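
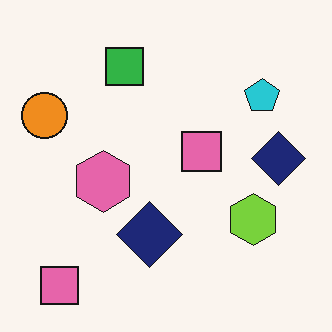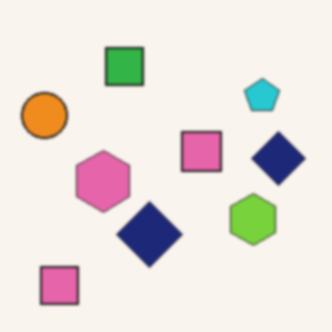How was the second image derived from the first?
The transformation is: lightly blurred.

Shape edges and outlines are uniformly softened across the whole image.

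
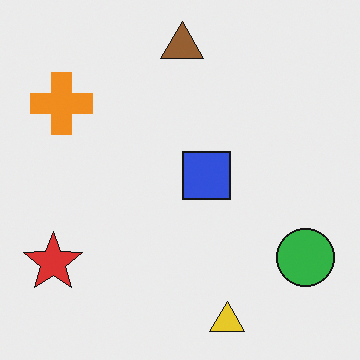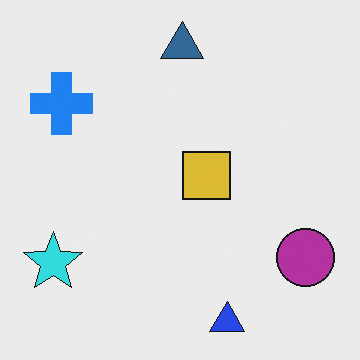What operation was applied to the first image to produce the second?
The image was hue-shifted by a large amount.

Every shape's color has rotated by the same amount around the hue wheel — a uniform hue shift.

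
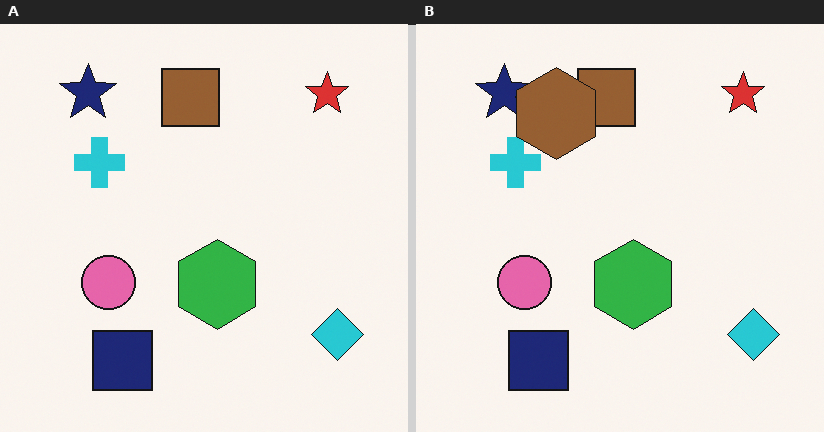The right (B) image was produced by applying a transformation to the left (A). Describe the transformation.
It was overlaid with an additional brown hexagon.

A brown hexagon appears in the right (B) image that is absent from the left (A).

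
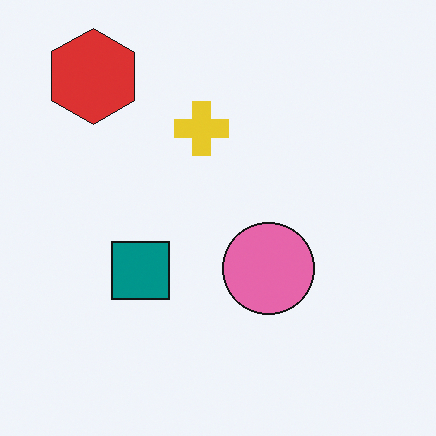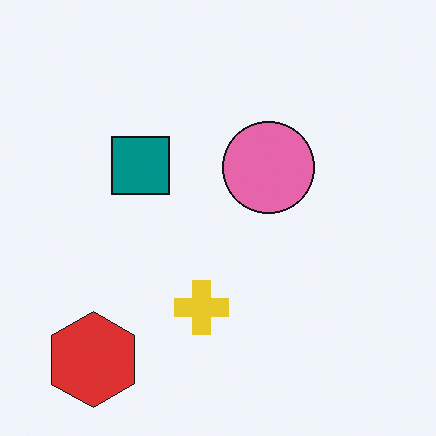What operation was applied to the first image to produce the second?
Flipped vertically (top ↔ bottom).

The red hexagon is in the top-left of the first image and the bottom-left of the second — shapes on opposite sides of the horizontal midline have swapped in a mirror flip.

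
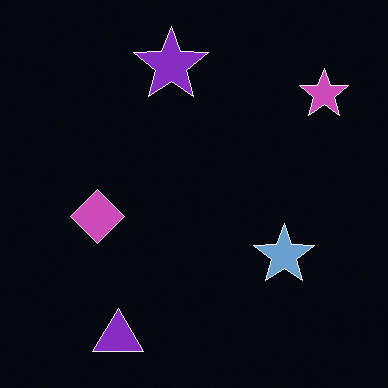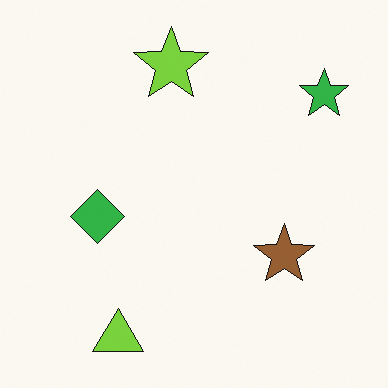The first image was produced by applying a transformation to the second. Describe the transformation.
The transformation is: color-inverted (negative).

The light background has become dark and every shape's color is its complement — a photographic negative.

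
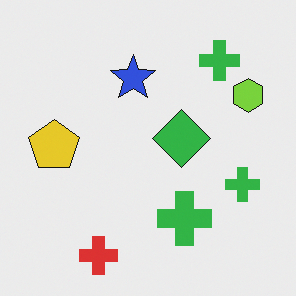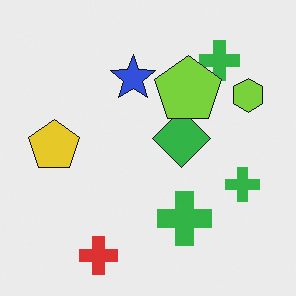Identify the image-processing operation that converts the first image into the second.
The transformation is: overlaid with an additional lime pentagon.

A lime pentagon appears in the second image that is absent from the first.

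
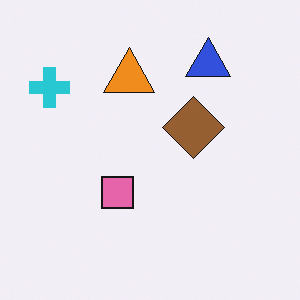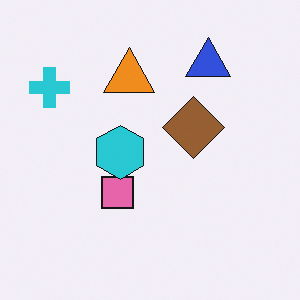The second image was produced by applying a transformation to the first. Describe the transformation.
Overlaid with an additional cyan hexagon.

A cyan hexagon appears in the second image that is absent from the first.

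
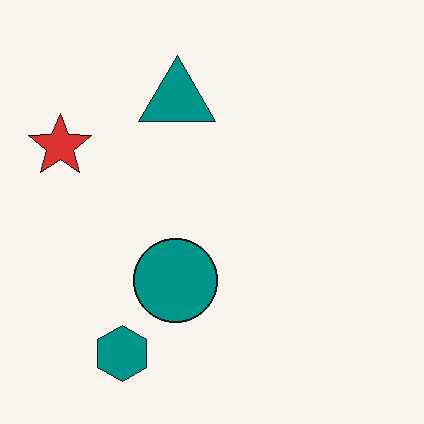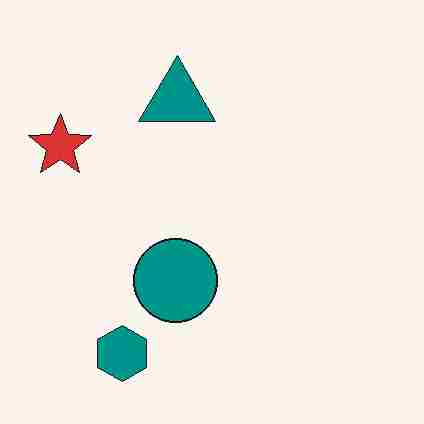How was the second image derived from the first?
Heavily JPEG-compressed with obvious blocking artifacts.

Blocky 8×8 compression artifacts appear around shape edges and the flat background shows ringing — characteristic JPEG degradation.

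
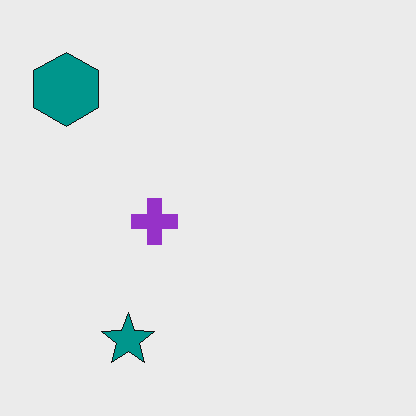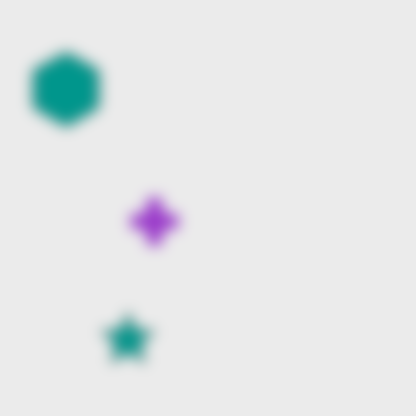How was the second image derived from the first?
This is the original image heavily blurred.

Shape edges and outlines are uniformly softened across the whole image.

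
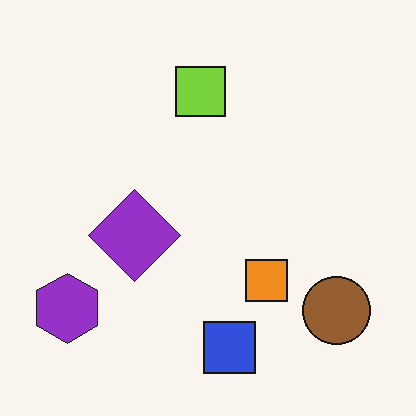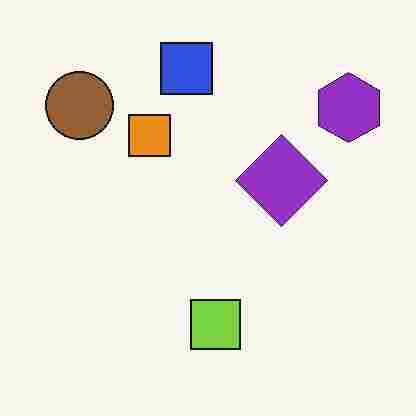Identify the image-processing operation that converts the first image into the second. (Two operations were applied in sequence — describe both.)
It was degraded with heavy JPEG compression, then rotated 180°.

Blocky 8×8 compression artifacts appear around shape edges and the flat background shows ringing — characteristic JPEG degradation. The purple hexagon sits in the bottom-left of the first image and the top-right of the second — consistent with a whole-image 180° rotation.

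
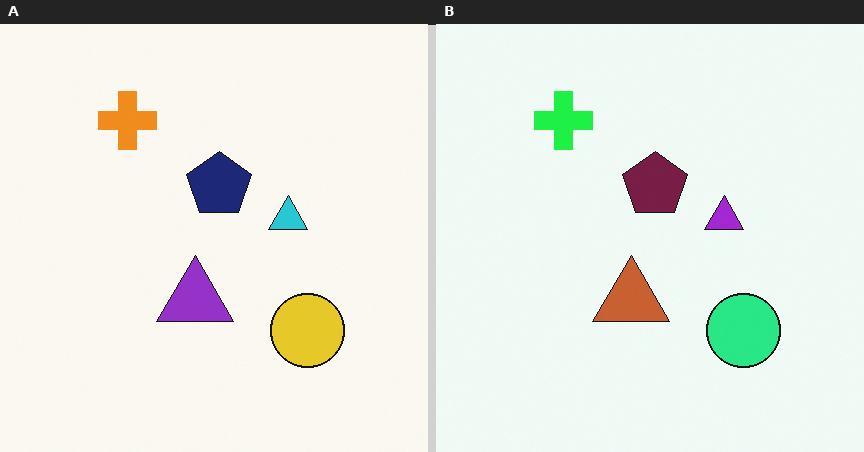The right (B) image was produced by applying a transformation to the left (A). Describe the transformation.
This is the original image hue-shifted by a moderate amount.

Every shape's color has rotated by the same amount around the hue wheel — a uniform hue shift.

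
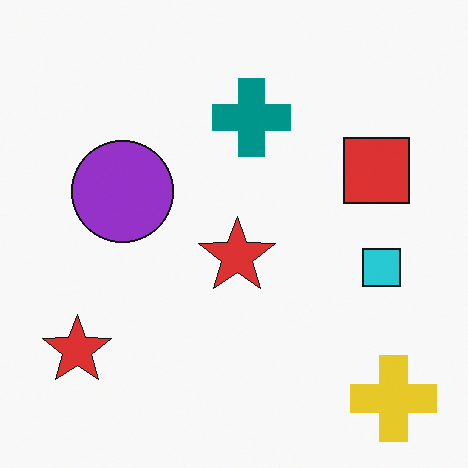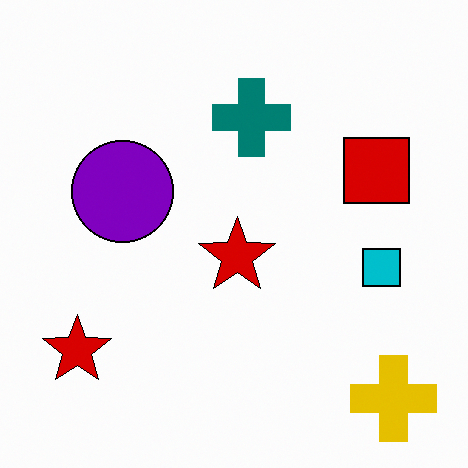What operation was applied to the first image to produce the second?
It was given slightly increased contrast.

Tones are pushed away from mid-grey across the whole image — a global contrast change.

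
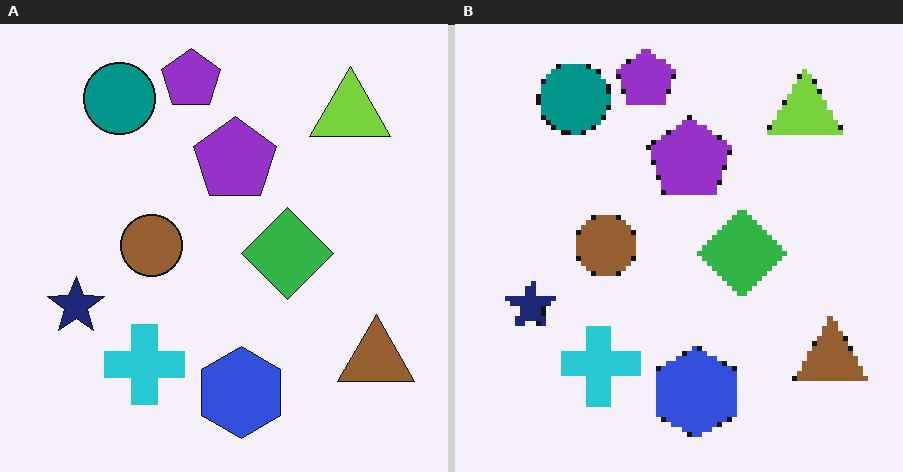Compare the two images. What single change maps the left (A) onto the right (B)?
It was lightly pixelated (a mild mosaic effect).

Shapes are reduced to large square blocks; fine edges and outlines are lost — a downscale-then-upscale (mosaic) effect.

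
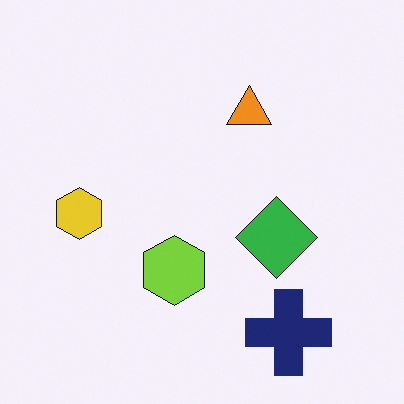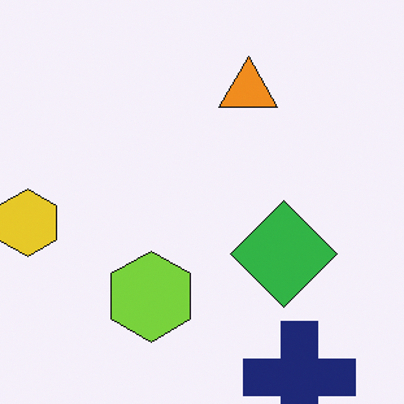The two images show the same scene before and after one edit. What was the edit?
This is the original image cropped slightly and scaled back up.

The visible shapes are larger and the field of view is narrower; shapes near the original edges may be partly or wholly outside the frame — a crop-and-rescale.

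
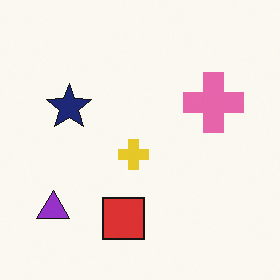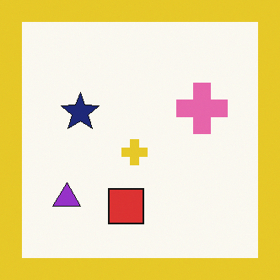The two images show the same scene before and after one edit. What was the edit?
The image was framed with a yellow border.

A solid yellow frame runs around the edge of the second image, with the content slightly shrunk inside it.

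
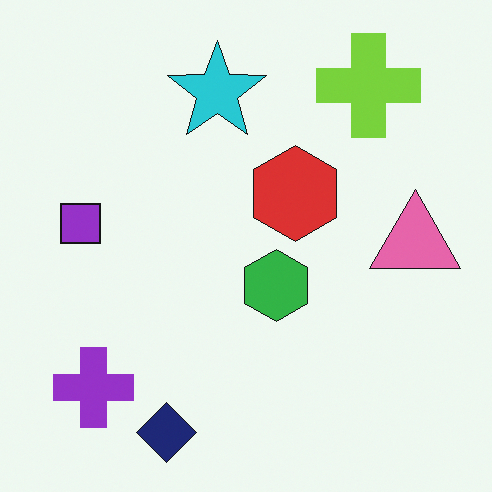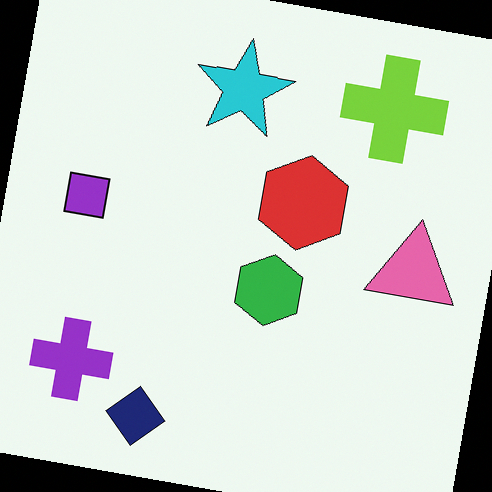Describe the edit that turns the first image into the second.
This is the original image rotated clockwise by a small amount.

Every shape is tilted by the same angle and the image corners show triangular fill wedges — a whole-image rotation by a non-right angle.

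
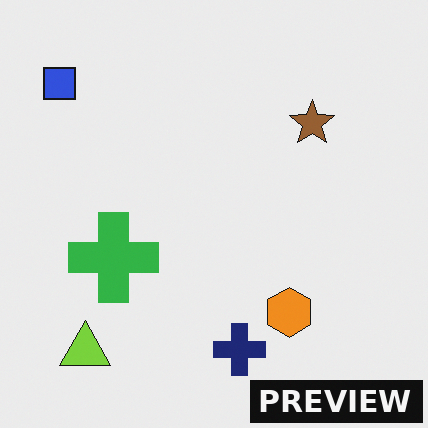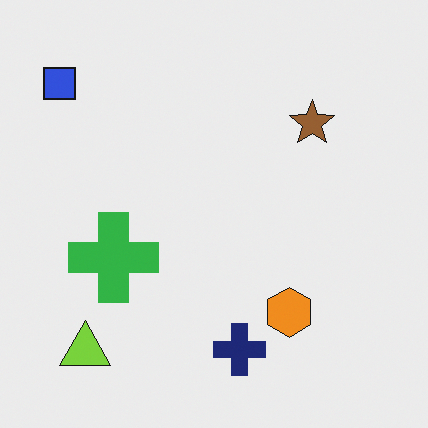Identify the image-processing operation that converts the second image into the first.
Watermarked with the text "PREVIEW" in the lower-right corner.

A dark label reading "PREVIEW" appears in the lower-right corner.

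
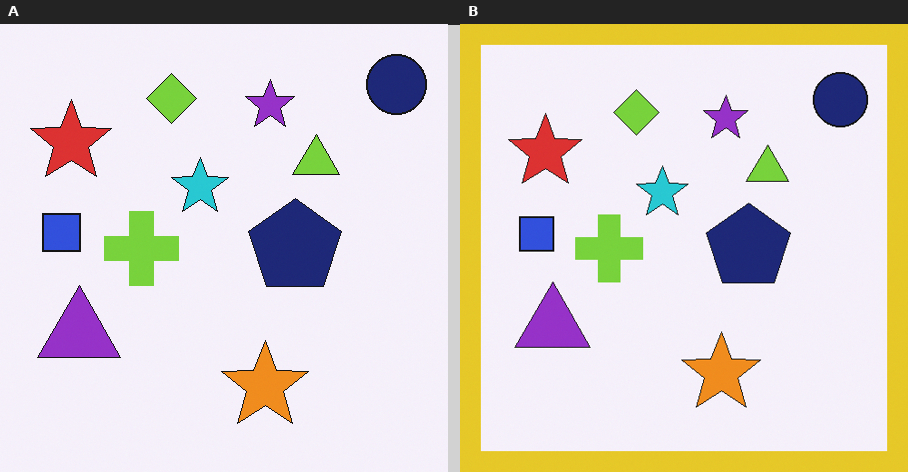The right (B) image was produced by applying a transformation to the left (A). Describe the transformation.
It was framed with a yellow border.

A solid yellow frame runs around the edge of the right (B) image, with the content slightly shrunk inside it.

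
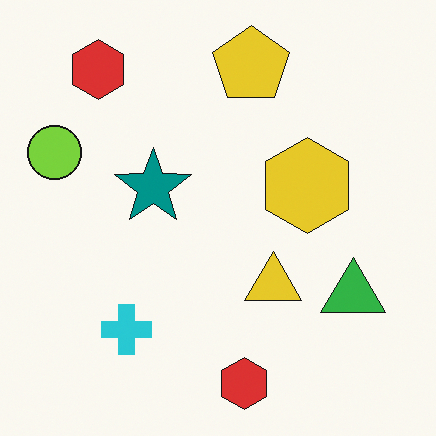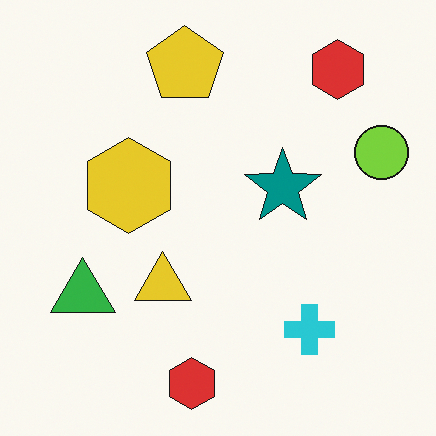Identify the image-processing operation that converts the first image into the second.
This is the original image flipped horizontally (left ↔ right).

The lime circle is in the left of the first image and the right of the second — shapes on opposite sides of the vertical midline have swapped in a mirror flip.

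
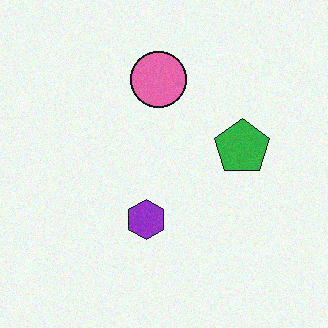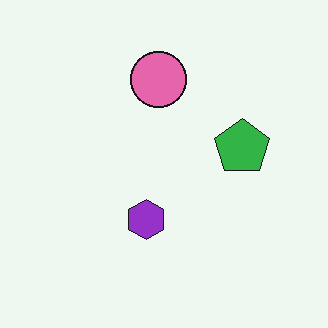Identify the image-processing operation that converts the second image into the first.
The transformation is: degraded with subtle gaussian noise.

Random speckle covers the whole image, including the flat background.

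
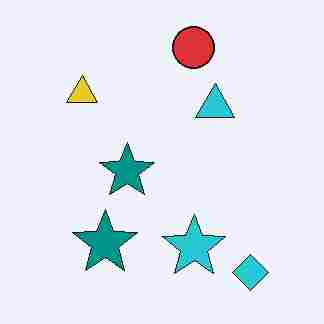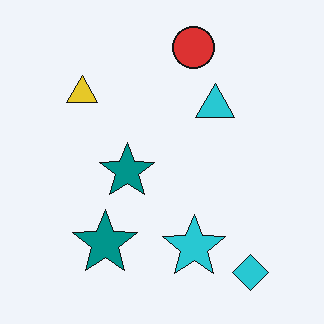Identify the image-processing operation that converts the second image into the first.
The first image is the second heavily JPEG-compressed with obvious blocking artifacts.

Blocky 8×8 compression artifacts appear around shape edges and the flat background shows ringing — characteristic JPEG degradation.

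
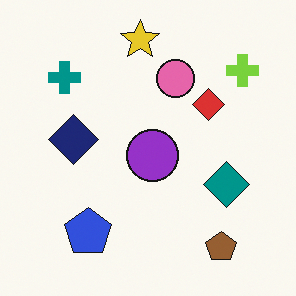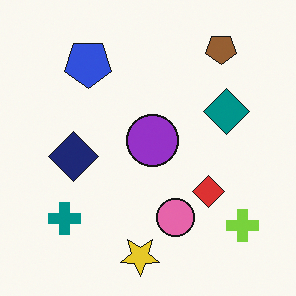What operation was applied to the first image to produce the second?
It was flipped vertically (top ↔ bottom).

The yellow star is in the top of the first image and the bottom of the second — shapes on opposite sides of the horizontal midline have swapped in a mirror flip.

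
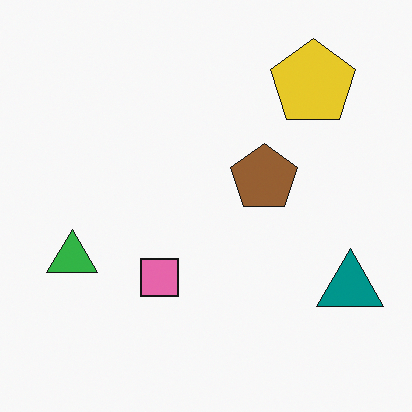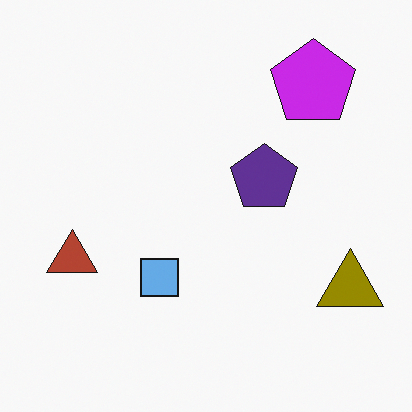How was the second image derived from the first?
The transformation is: hue-shifted by a large amount.

Every shape's color has rotated by the same amount around the hue wheel — a uniform hue shift.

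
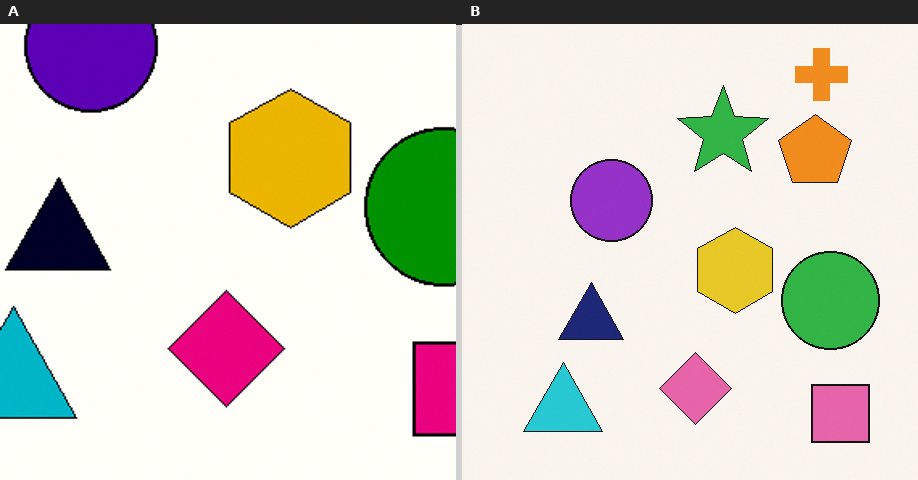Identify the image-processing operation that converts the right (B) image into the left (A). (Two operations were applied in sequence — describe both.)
This is the original image boosted in contrast, then cropped to a modestly smaller region and rescaled.

Tones are pushed away from mid-grey across the whole image — a global contrast change. The visible shapes are larger and the field of view is narrower; shapes near the original edges may be partly or wholly outside the frame — a crop-and-rescale.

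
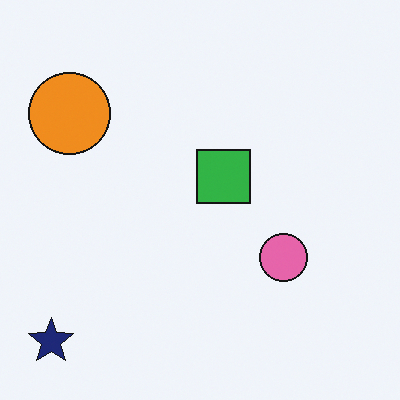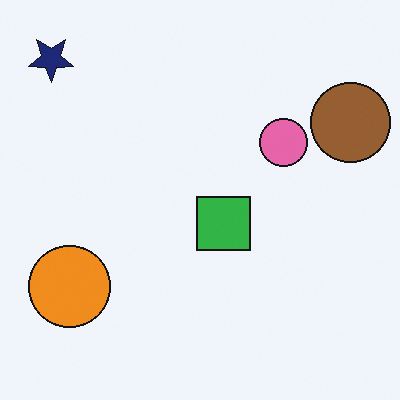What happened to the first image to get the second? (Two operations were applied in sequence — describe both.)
The second image is the first flipped vertically (top ↔ bottom), then overlaid with an additional brown circle.

The navy star is in the bottom-left of the first image and the top-left of the second — shapes on opposite sides of the horizontal midline have swapped in a mirror flip. A brown circle appears in the second image that is absent from the first.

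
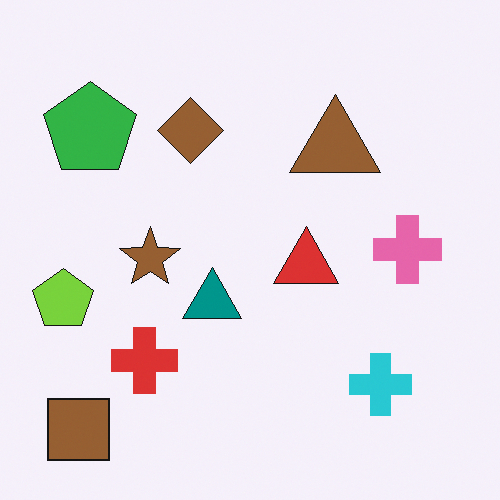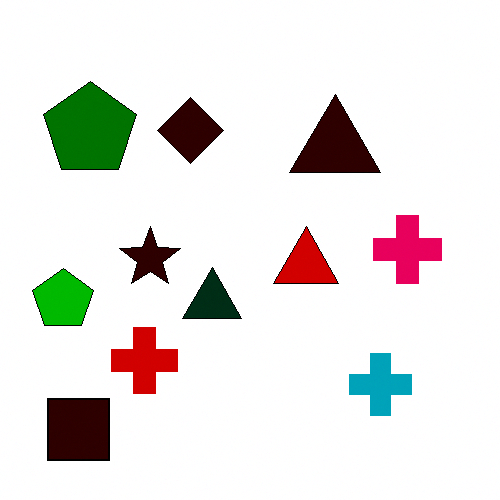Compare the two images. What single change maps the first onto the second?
Given much higher contrast.

Tones are pushed away from mid-grey across the whole image — a global contrast change.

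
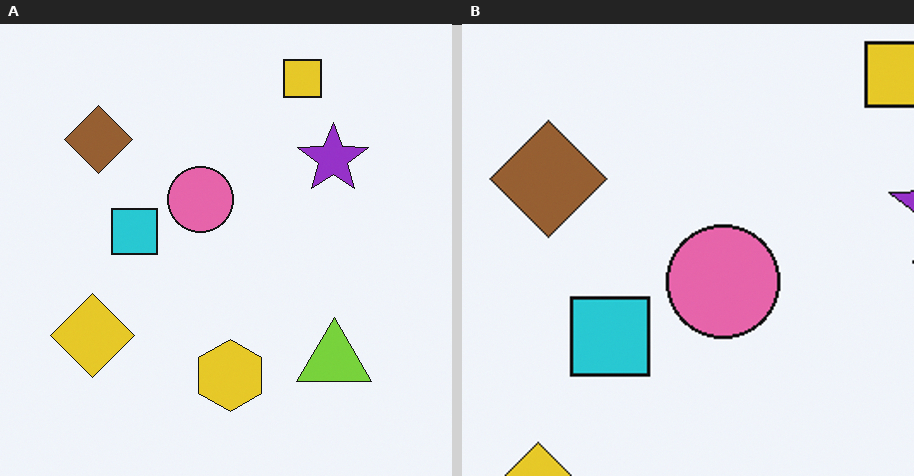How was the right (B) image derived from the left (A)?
Cropped to a noticeably smaller region and rescaled.

The visible shapes are larger and the field of view is narrower; shapes near the original edges may be partly or wholly outside the frame — a crop-and-rescale.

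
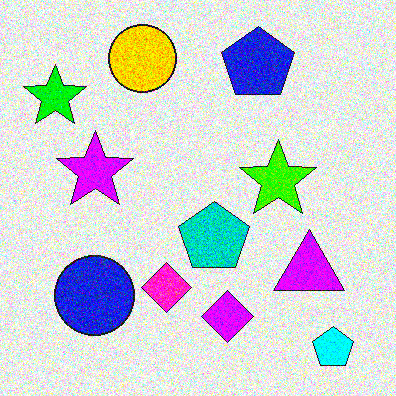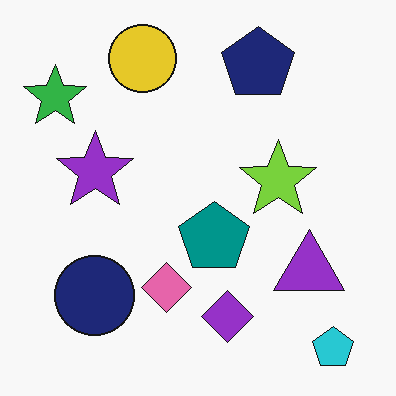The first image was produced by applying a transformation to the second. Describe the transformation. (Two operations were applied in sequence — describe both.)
The first image is the second degraded with visible gaussian noise, then heavily oversaturated.

Random speckle covers the whole image, including the flat background. All colors are more vivid — a global saturation change.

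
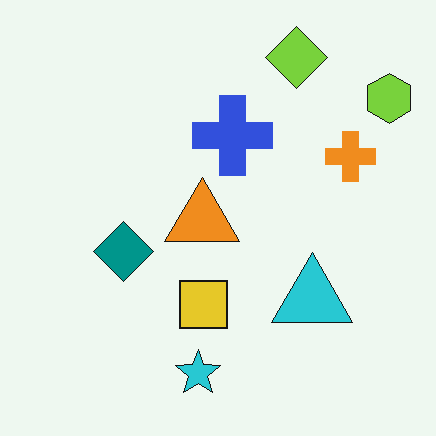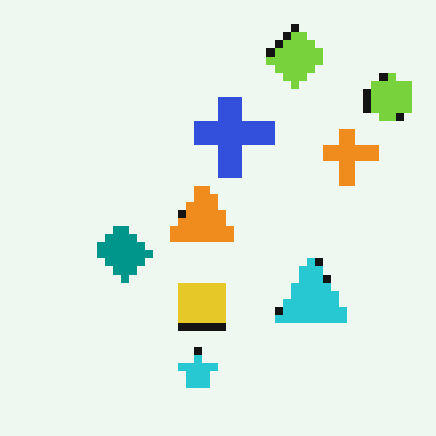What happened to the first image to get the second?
This is the original image pixelated into visible square blocks.

Shapes are reduced to large square blocks; fine edges and outlines are lost — a downscale-then-upscale (mosaic) effect.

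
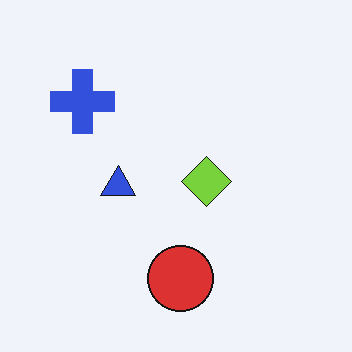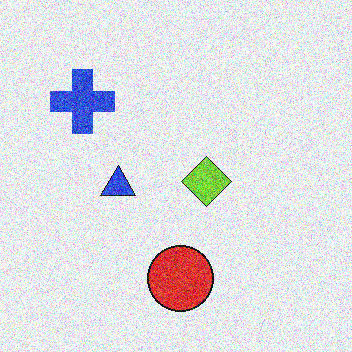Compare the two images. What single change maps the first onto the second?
The image was degraded with heavy additive noise.

Random speckle covers the whole image, including the flat background.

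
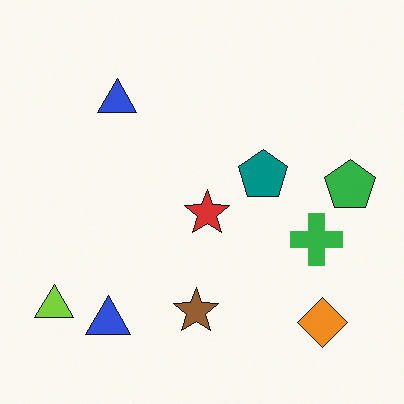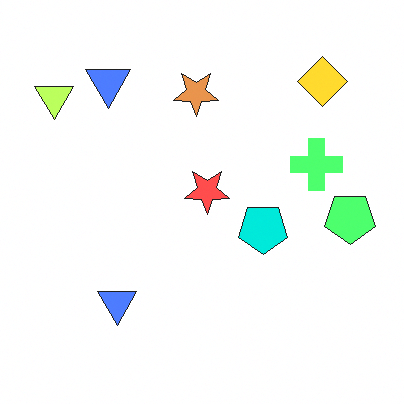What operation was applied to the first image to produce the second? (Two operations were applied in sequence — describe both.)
Flipped vertically (top ↔ bottom), then substantially brightened.

The orange diamond is in the bottom-right of the first image and the top-right of the second — shapes on opposite sides of the horizontal midline have swapped in a mirror flip. Every pixel — background and shapes alike — is uniformly brightened.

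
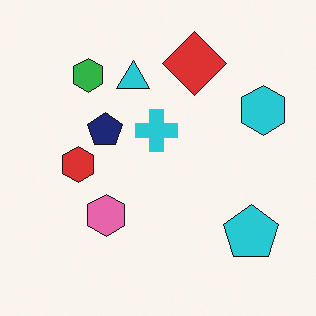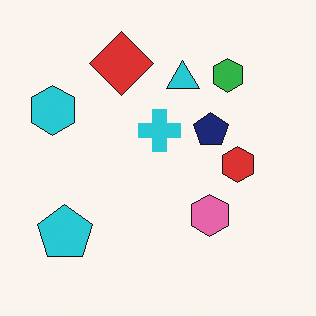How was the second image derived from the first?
Flipped horizontally (left ↔ right).

The cyan hexagon is in the right of the first image and the left of the second — shapes on opposite sides of the vertical midline have swapped in a mirror flip.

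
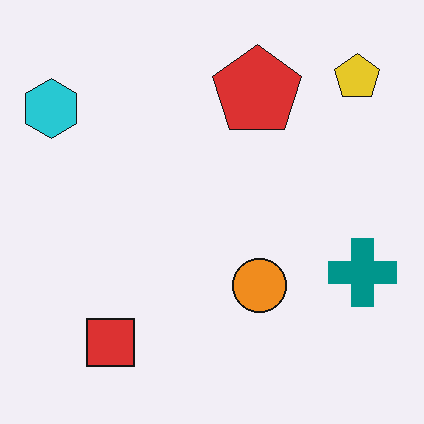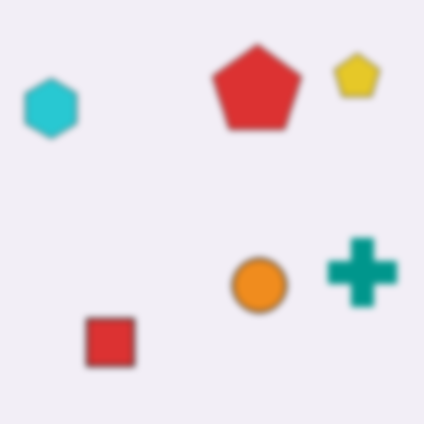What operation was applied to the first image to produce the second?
This is the original image noticeably gaussian-blurred.

Shape edges and outlines are uniformly softened across the whole image.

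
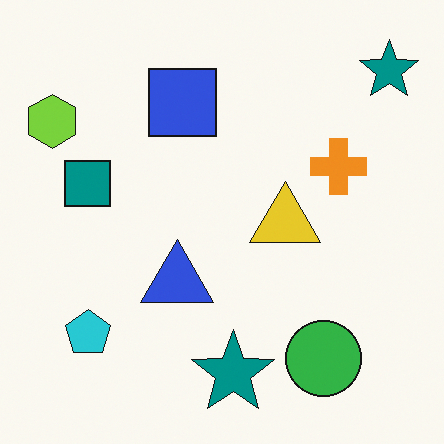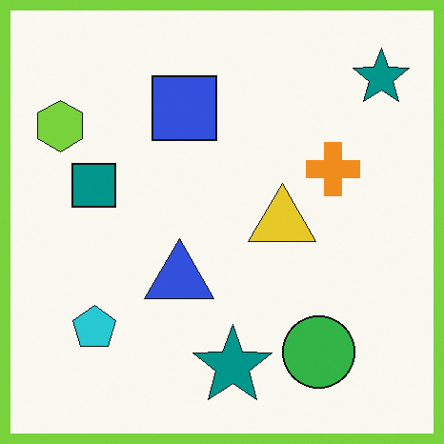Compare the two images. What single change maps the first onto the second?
The transformation is: framed with a lime border.

A solid lime frame runs around the edge of the second image, with the content slightly shrunk inside it.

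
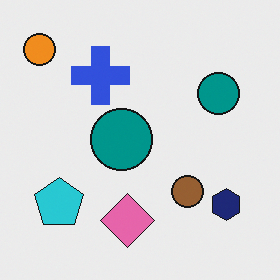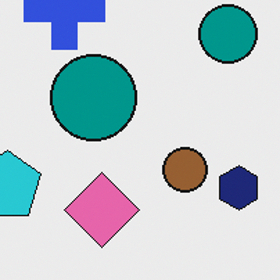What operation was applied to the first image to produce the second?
It was cropped to a modestly smaller region and rescaled.

The visible shapes are larger and the field of view is narrower; shapes near the original edges may be partly or wholly outside the frame — a crop-and-rescale.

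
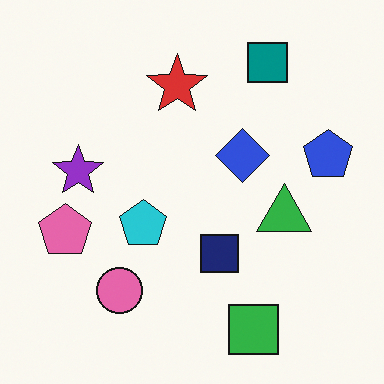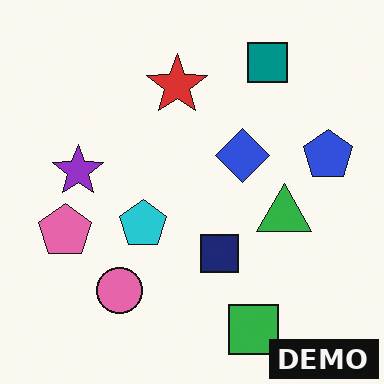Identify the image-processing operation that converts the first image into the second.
Watermarked with the text "DEMO" in the lower-right corner.

A dark label reading "DEMO" appears in the lower-right corner.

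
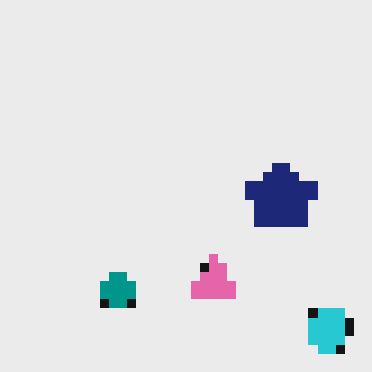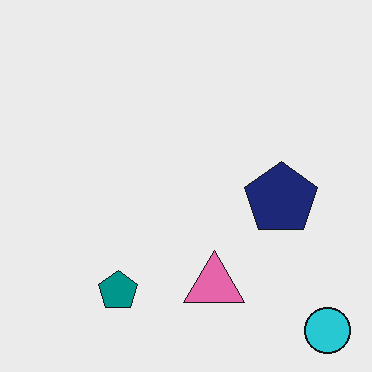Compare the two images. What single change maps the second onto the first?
The transformation is: heavily pixelated into large blocks.

Shapes are reduced to large square blocks; fine edges and outlines are lost — a downscale-then-upscale (mosaic) effect.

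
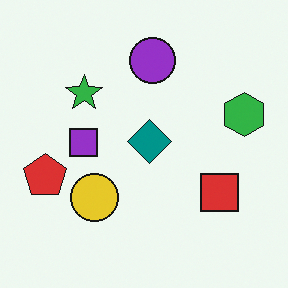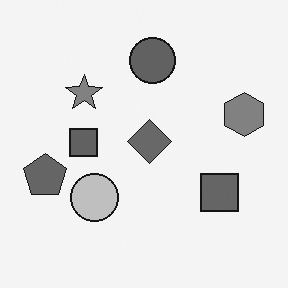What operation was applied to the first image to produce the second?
The image was converted to grayscale.

All color is removed — every shape is now a shade of grey.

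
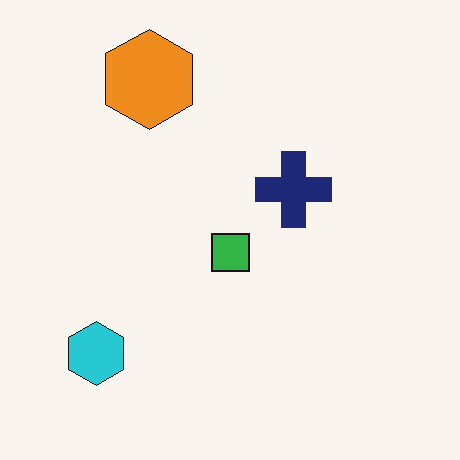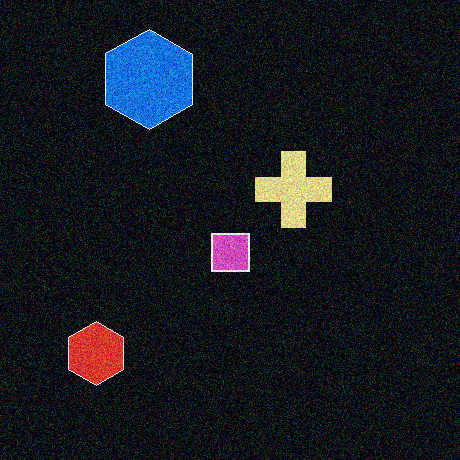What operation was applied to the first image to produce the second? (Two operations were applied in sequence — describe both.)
The image was color-inverted (negative), then degraded with visible gaussian noise.

The light background has become dark and every shape's color is its complement — a photographic negative. Random speckle covers the whole image, including the flat background.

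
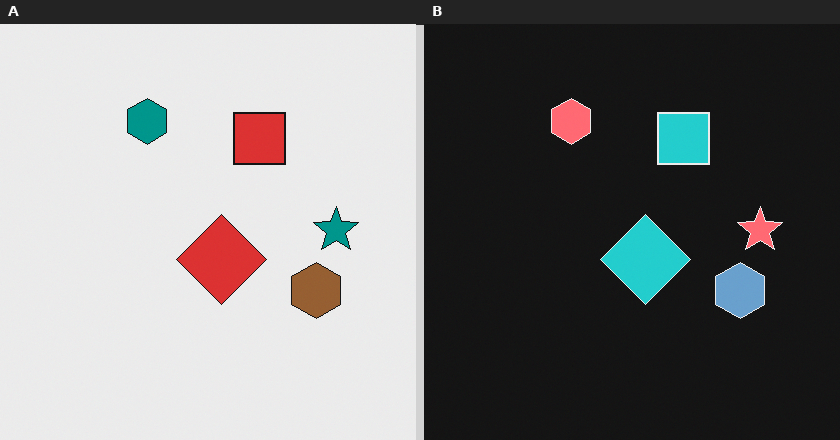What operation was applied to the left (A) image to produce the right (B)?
This is the original image color-inverted (negative).

The light background has become dark and every shape's color is its complement — a photographic negative.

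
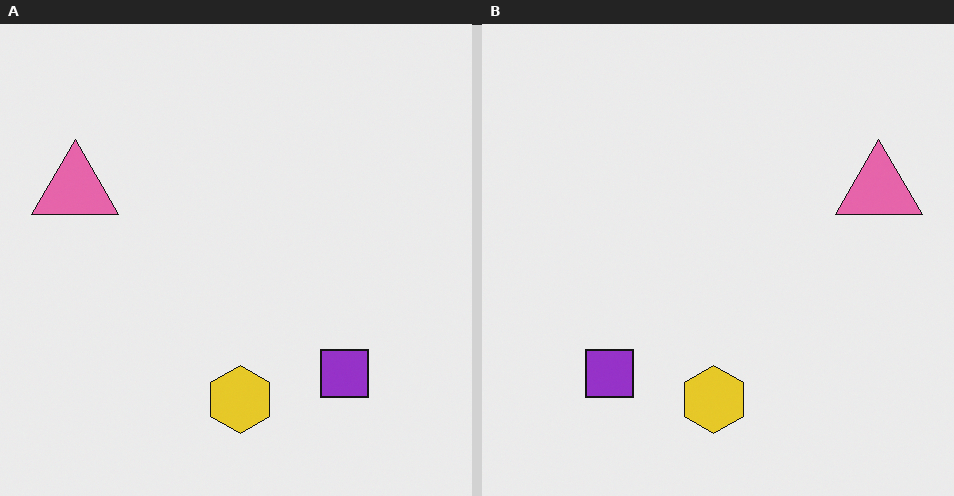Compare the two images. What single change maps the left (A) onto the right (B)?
The transformation is: flipped horizontally (left ↔ right).

The pink triangle is in the left of the left (A) image and the right of the right (B) — shapes on opposite sides of the vertical midline have swapped in a mirror flip.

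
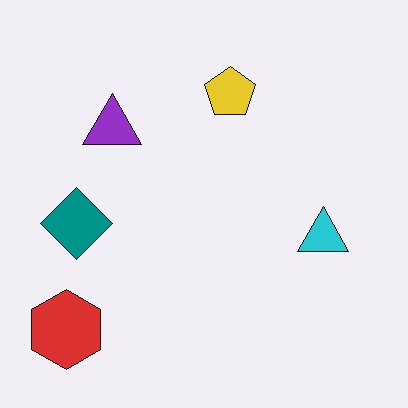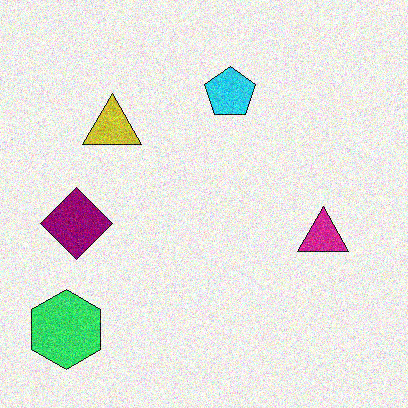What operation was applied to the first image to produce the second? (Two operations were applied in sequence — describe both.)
The second image is the first hue-shifted through roughly a third of the color wheel, then degraded with moderate additive noise.

Every shape's color has rotated by the same amount around the hue wheel — a uniform hue shift. Random speckle covers the whole image, including the flat background.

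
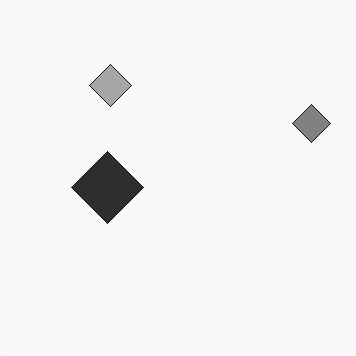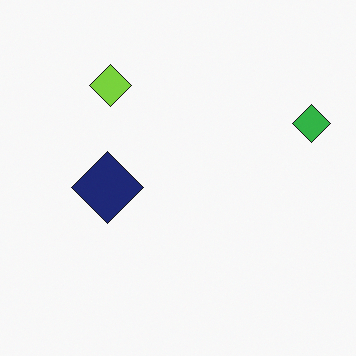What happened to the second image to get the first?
It was converted to grayscale.

All color is removed — every shape is now a shade of grey.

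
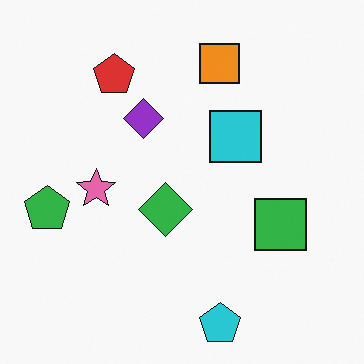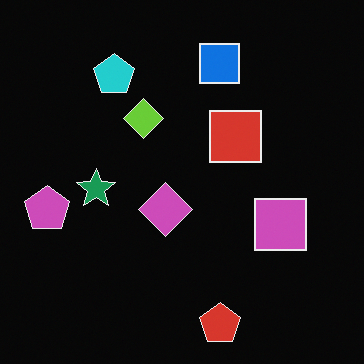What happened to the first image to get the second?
The transformation is: color-inverted (negative).

The light background has become dark and every shape's color is its complement — a photographic negative.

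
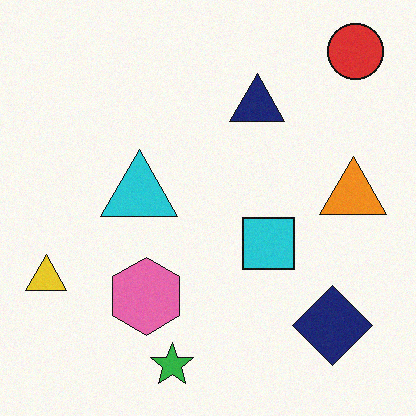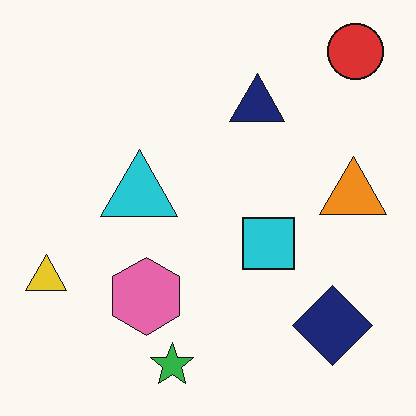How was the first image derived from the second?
The first image is the second degraded with light additive noise.

Random speckle covers the whole image, including the flat background.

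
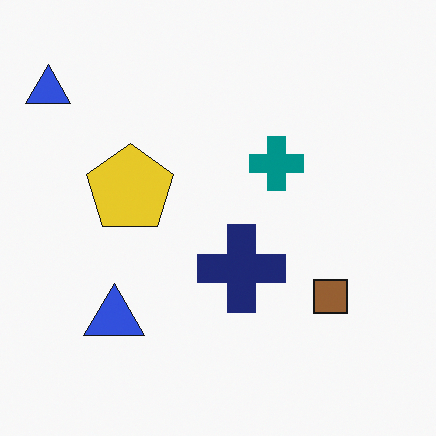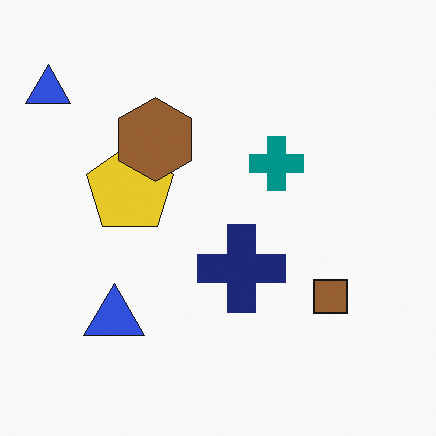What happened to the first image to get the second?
Overlaid with an additional brown hexagon.

A brown hexagon appears in the second image that is absent from the first.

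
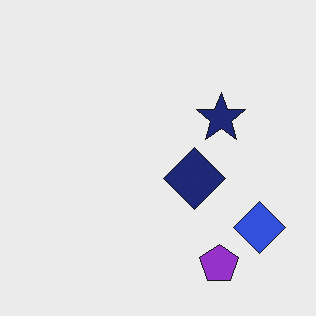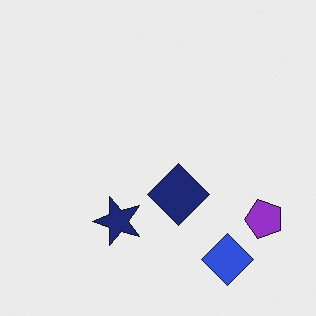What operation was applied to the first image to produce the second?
This is the original image transposed (reflected across the top-left ↔ bottom-right diagonal).

Shapes have swapped their row and column positions — what was in the top-right is now in the bottom-left — a diagonal reflection.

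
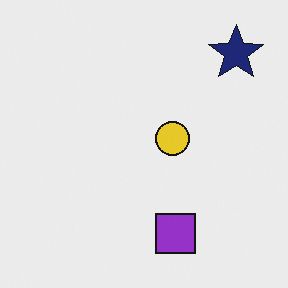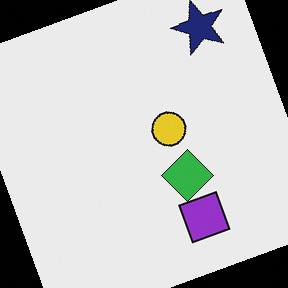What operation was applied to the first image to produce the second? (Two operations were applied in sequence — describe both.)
It was rotated counter-clockwise by a moderate amount, then overlaid with an additional green diamond.

Every shape is tilted by the same angle and the image corners show triangular fill wedges — a whole-image rotation by a non-right angle. A green diamond appears in the second image that is absent from the first.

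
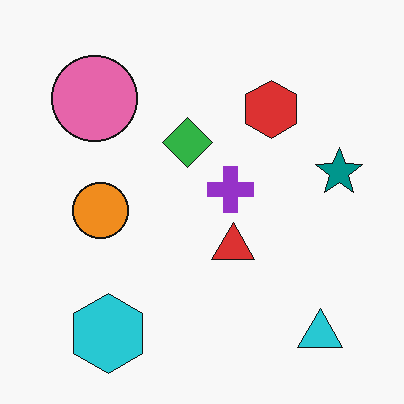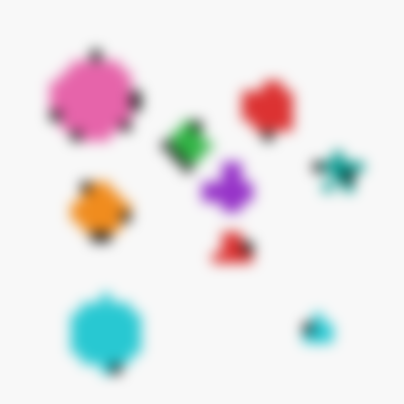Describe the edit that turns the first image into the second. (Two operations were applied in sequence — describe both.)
Coarsely pixelated, then strongly gaussian-blurred.

Shapes are reduced to large square blocks; fine edges and outlines are lost — a downscale-then-upscale (mosaic) effect. Shape edges and outlines are uniformly softened across the whole image.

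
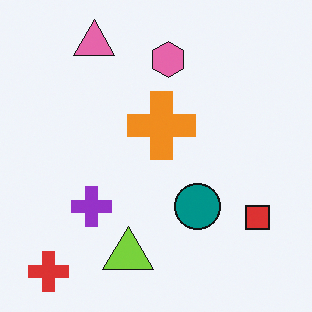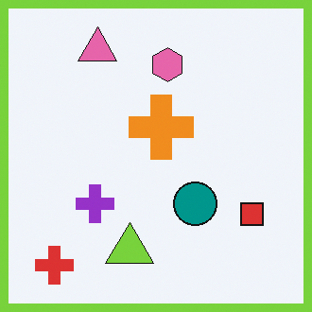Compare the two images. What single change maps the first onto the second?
This is the original image framed with a lime border.

A solid lime frame runs around the edge of the second image, with the content slightly shrunk inside it.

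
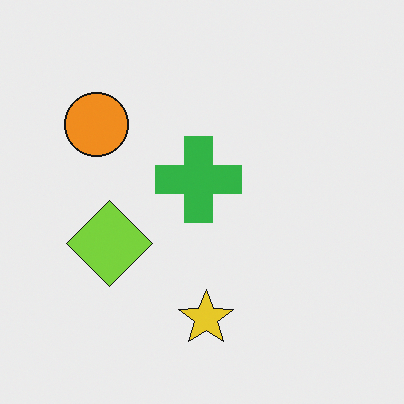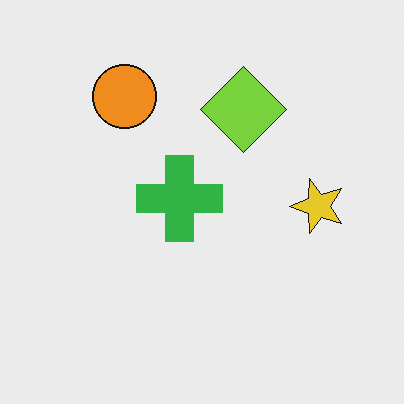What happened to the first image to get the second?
The image was transposed (reflected across the top-left ↔ bottom-right diagonal).

Shapes have swapped their row and column positions — what was in the top-right is now in the bottom-left — a diagonal reflection.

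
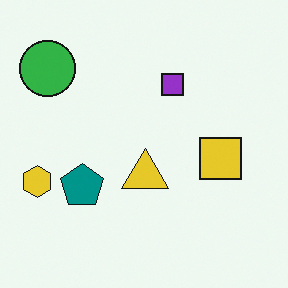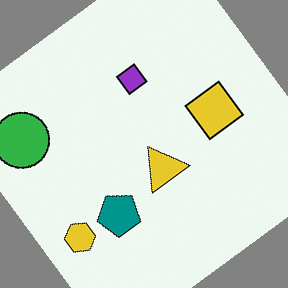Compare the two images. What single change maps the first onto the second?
Rotated counter-clockwise by a large amount — several tens of degrees.

Every shape is tilted by the same angle and the image corners show triangular fill wedges — a whole-image rotation by a non-right angle.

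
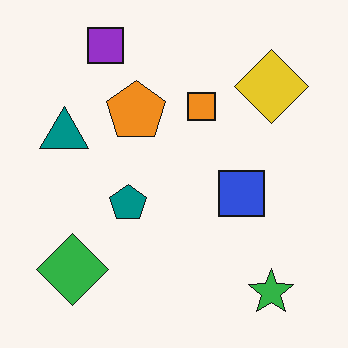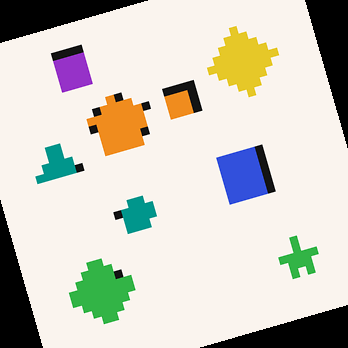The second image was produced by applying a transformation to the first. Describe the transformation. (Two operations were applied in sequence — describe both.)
It was moderately pixelated, then rotated counter-clockwise by a clearly visible amount.

Shapes are reduced to large square blocks; fine edges and outlines are lost — a downscale-then-upscale (mosaic) effect. Every shape is tilted by the same angle and the image corners show triangular fill wedges — a whole-image rotation by a non-right angle.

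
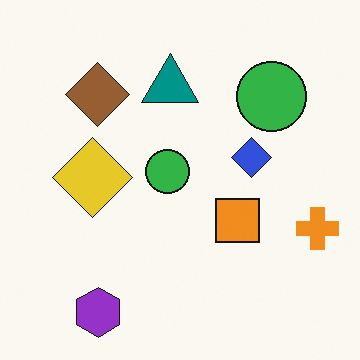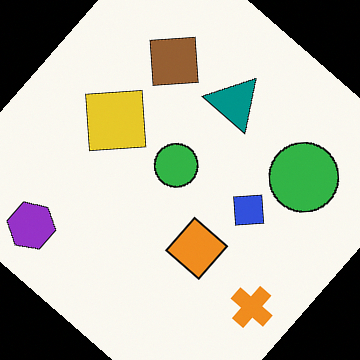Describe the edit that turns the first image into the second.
This is the original image rotated clockwise by a large amount — several tens of degrees.

Every shape is tilted by the same angle and the image corners show triangular fill wedges — a whole-image rotation by a non-right angle.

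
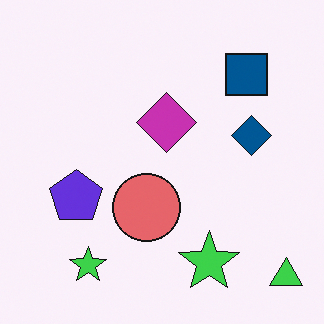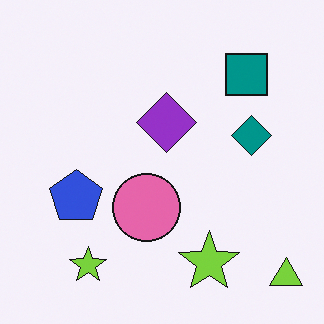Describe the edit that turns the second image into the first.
This is the original image hue-shifted by a small amount.

Every shape's color has rotated by the same amount around the hue wheel — a uniform hue shift.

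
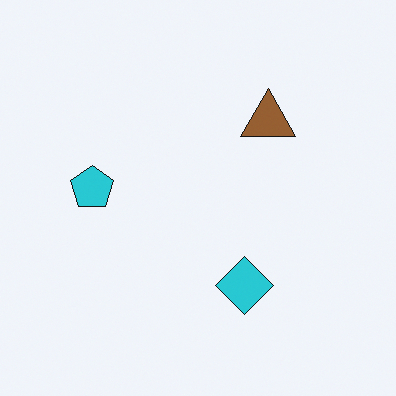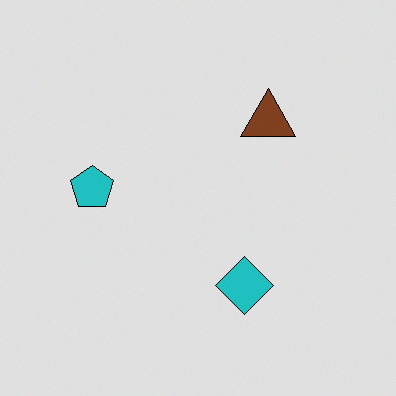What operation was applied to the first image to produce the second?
It was posterized to a reduced palette.

Each flat color has snapped to a coarser quantized level — most visibly, the near-white background has dropped to a flat grey.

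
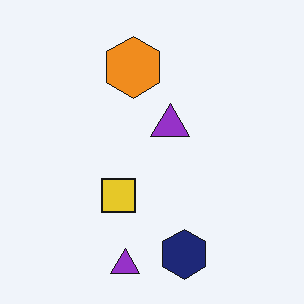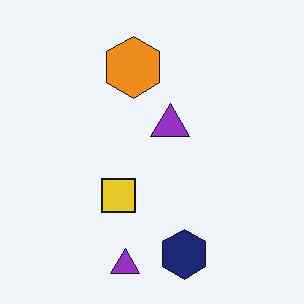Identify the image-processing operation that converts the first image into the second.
The image was given moderate JPEG compression.

Blocky 8×8 compression artifacts appear around shape edges and the flat background shows ringing — characteristic JPEG degradation.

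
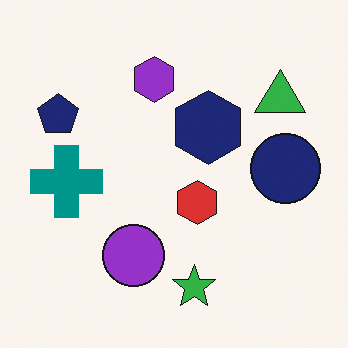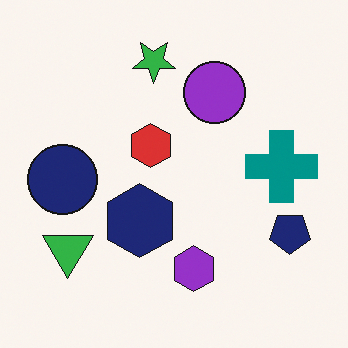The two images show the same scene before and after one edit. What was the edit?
The transformation is: rotated 180°.

The green triangle sits in the top-right of the first image and the bottom-left of the second — consistent with a whole-image 180° rotation.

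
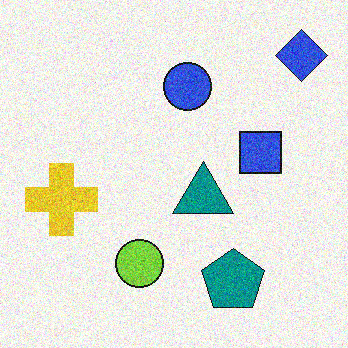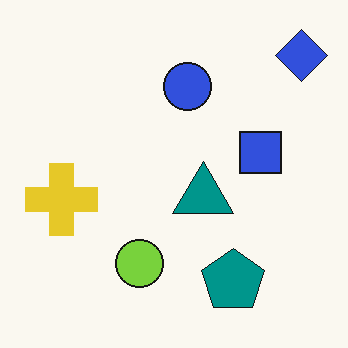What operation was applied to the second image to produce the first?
The first image is the second degraded with moderate additive noise.

Random speckle covers the whole image, including the flat background.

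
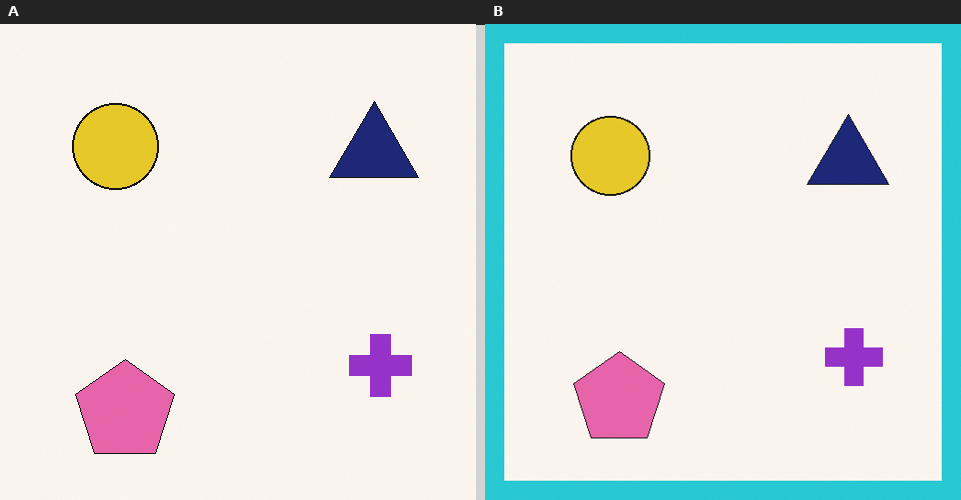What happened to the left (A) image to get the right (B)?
The image was framed with a cyan border.

A solid cyan frame runs around the edge of the right (B) image, with the content slightly shrunk inside it.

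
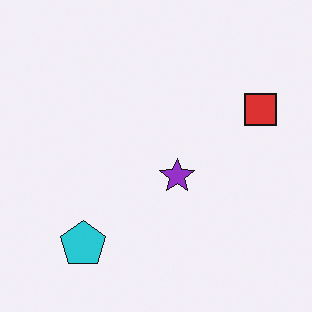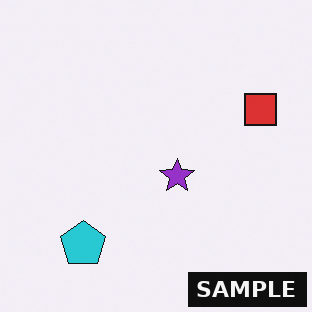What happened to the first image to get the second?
It was watermarked with the text "SAMPLE" in the lower-right corner.

A dark label reading "SAMPLE" appears in the lower-right corner.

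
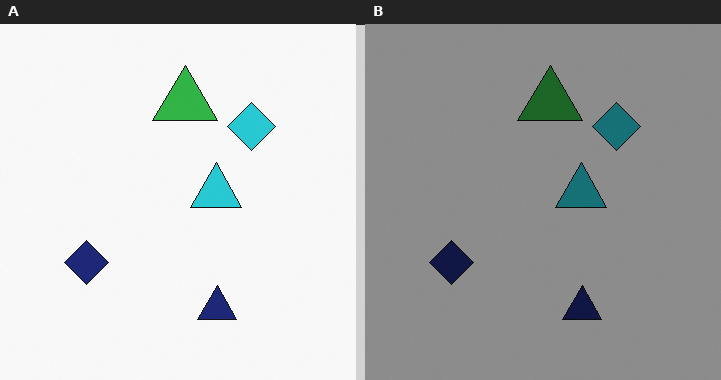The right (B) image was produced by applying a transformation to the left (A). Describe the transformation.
Substantially darkened.

Every pixel — background and shapes alike — is uniformly darkened.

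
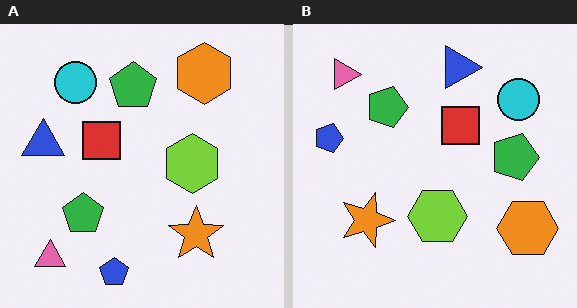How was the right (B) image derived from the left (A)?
The image was rotated 90° clockwise.

The pink triangle sits in the bottom-left of the left (A) image and the top-left of the right (B) — consistent with a whole-image 90° clockwise rotation.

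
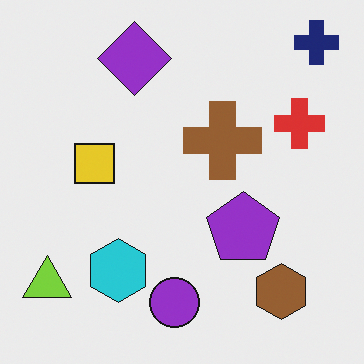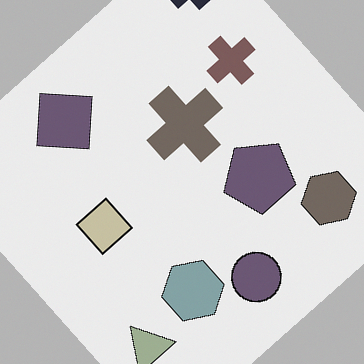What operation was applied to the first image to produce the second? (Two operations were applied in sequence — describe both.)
This is the original image rotated counter-clockwise by a large amount — several tens of degrees, then heavily desaturated.

Every shape is tilted by the same angle and the image corners show triangular fill wedges — a whole-image rotation by a non-right angle. All colors are more muted and greyish — a global saturation change.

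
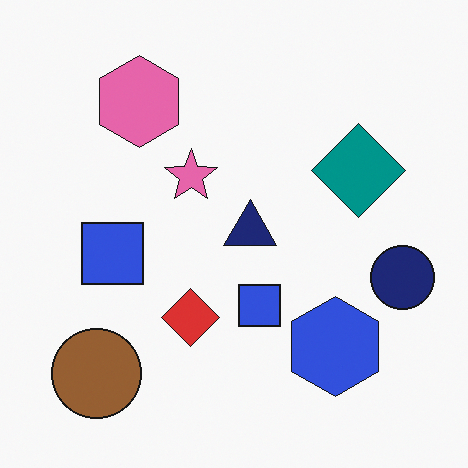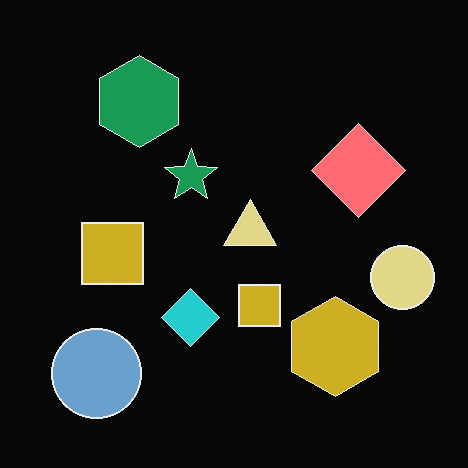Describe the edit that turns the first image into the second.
It was color-inverted (negative).

The light background has become dark and every shape's color is its complement — a photographic negative.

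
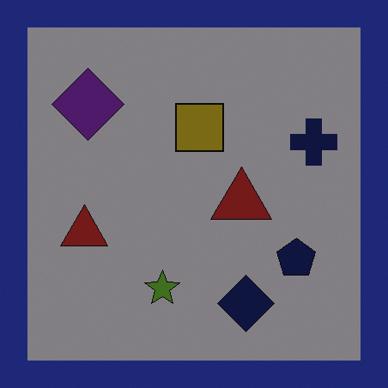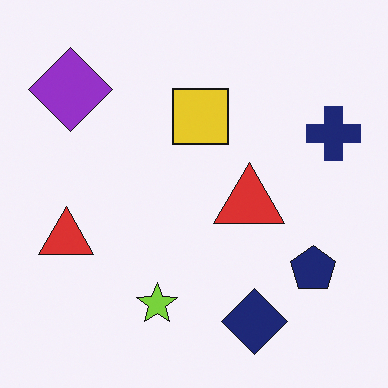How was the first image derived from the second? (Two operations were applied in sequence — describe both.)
It was darkened a lot, then framed with a navy border.

Every pixel — background and shapes alike — is uniformly darkened. A solid navy frame runs around the edge of the first image, with the content slightly shrunk inside it.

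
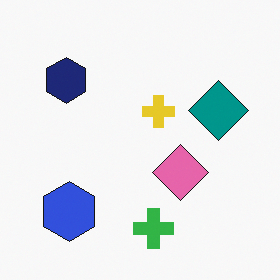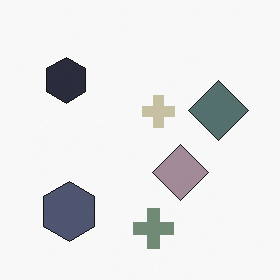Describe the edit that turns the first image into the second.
The image was heavily desaturated.

All colors are more muted and greyish — a global saturation change.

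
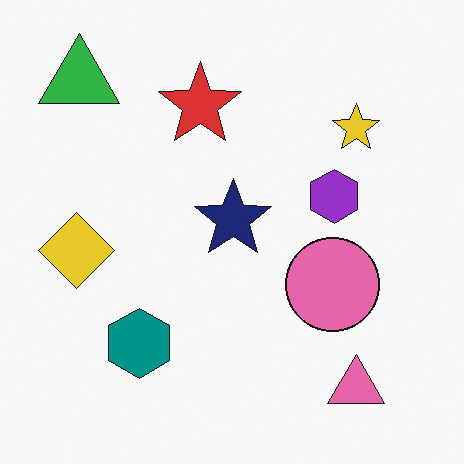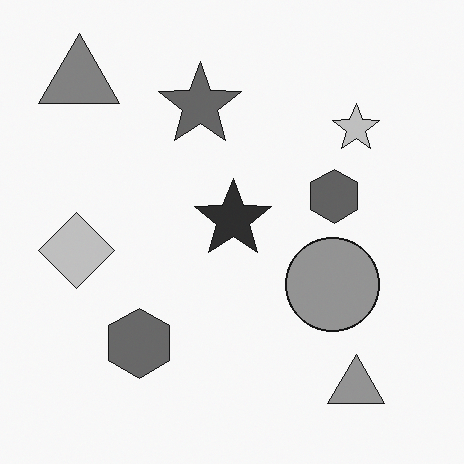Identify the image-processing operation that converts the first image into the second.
This is the original image converted to grayscale.

All color is removed — every shape is now a shade of grey.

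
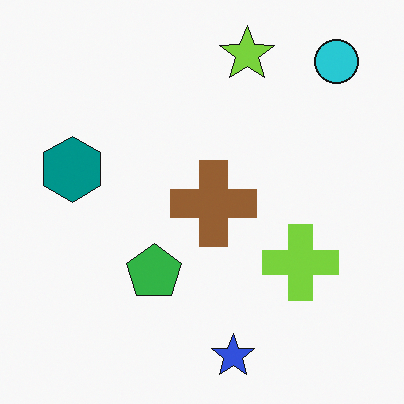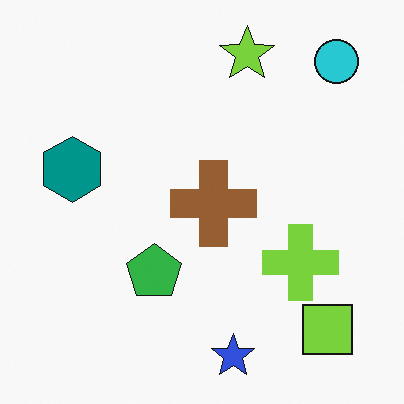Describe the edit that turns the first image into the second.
This is the original image overlaid with an additional lime square.

A lime square appears in the second image that is absent from the first.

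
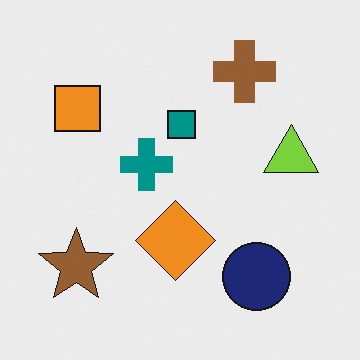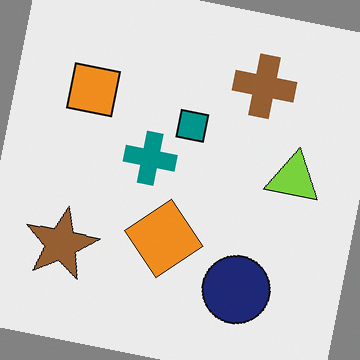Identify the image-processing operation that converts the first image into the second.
The image was rotated clockwise by a slight angle.

Every shape is tilted by the same angle and the image corners show triangular fill wedges — a whole-image rotation by a non-right angle.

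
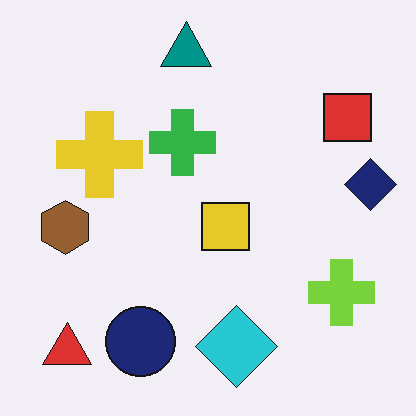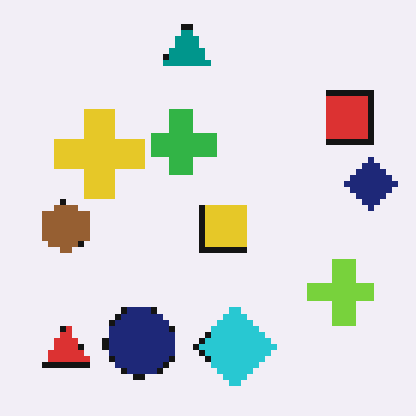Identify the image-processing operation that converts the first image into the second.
The second image is the first pixelated into visible square blocks.

Shapes are reduced to large square blocks; fine edges and outlines are lost — a downscale-then-upscale (mosaic) effect.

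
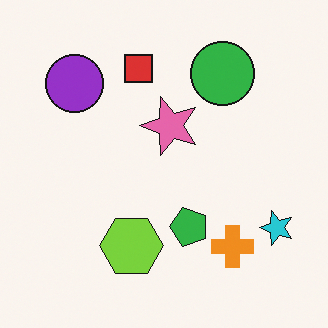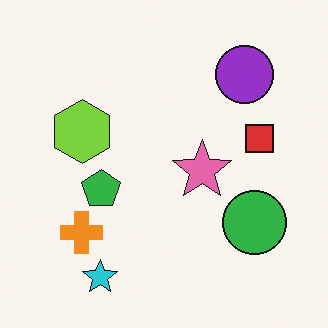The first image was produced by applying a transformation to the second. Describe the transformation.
The image was rotated 90° counter-clockwise.

The cyan star sits in the bottom-left of the second image and the bottom-right of the first — consistent with a whole-image 90° counter-clockwise rotation.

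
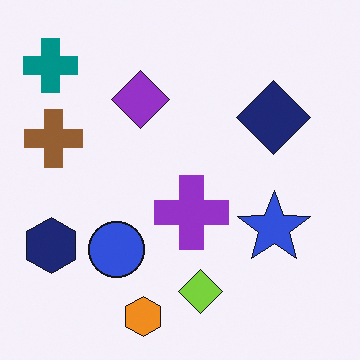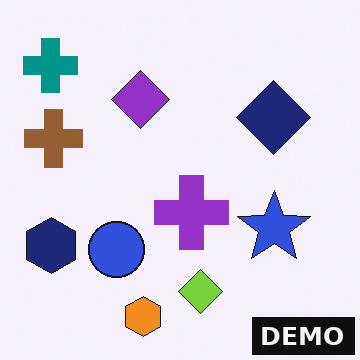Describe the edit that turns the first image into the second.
It was watermarked with the text "DEMO" in the lower-right corner.

A dark label reading "DEMO" appears in the lower-right corner.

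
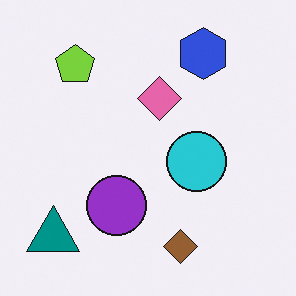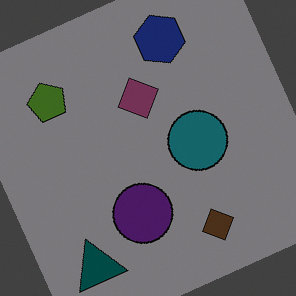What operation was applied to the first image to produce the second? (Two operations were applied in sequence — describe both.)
It was rotated counter-clockwise by a moderate amount, then noticeably darkened.

Every shape is tilted by the same angle and the image corners show triangular fill wedges — a whole-image rotation by a non-right angle. Every pixel — background and shapes alike — is uniformly darkened.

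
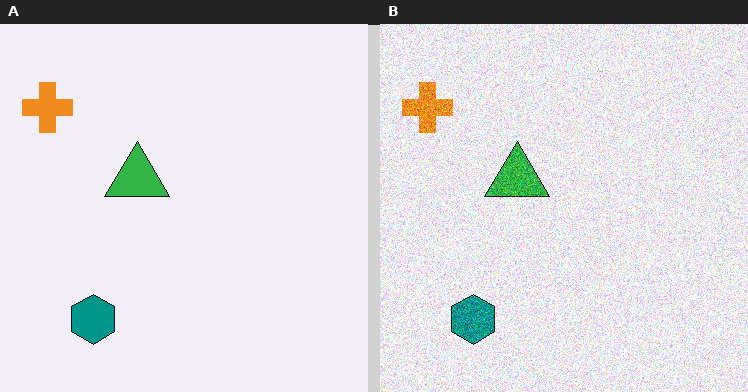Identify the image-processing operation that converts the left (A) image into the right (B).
The right (B) image is the left (A) degraded with strong gaussian noise.

Random speckle covers the whole image, including the flat background.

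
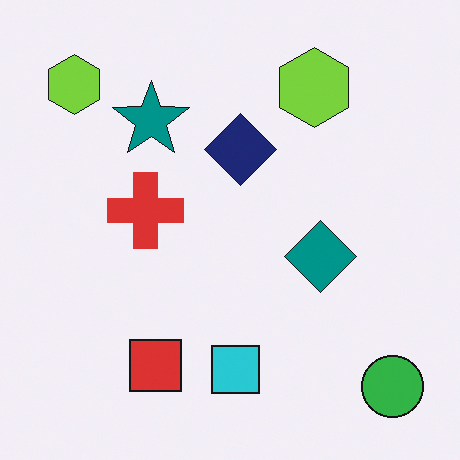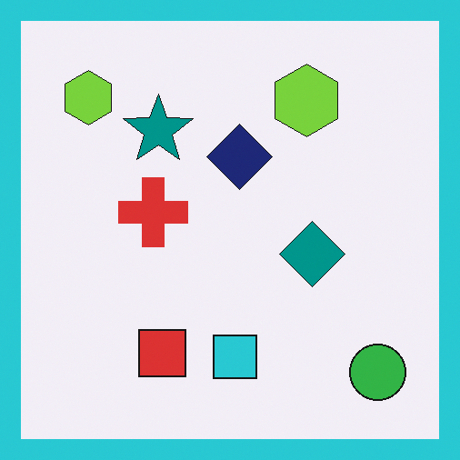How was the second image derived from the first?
The transformation is: framed with a cyan border.

A solid cyan frame runs around the edge of the second image, with the content slightly shrunk inside it.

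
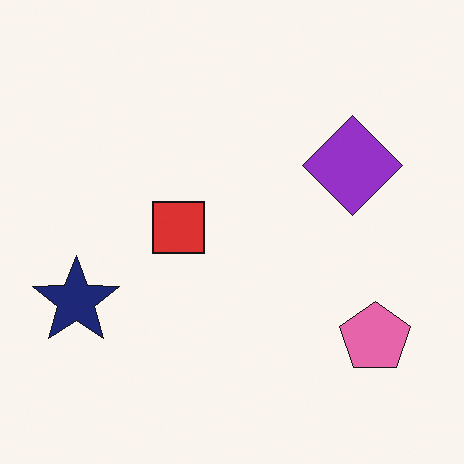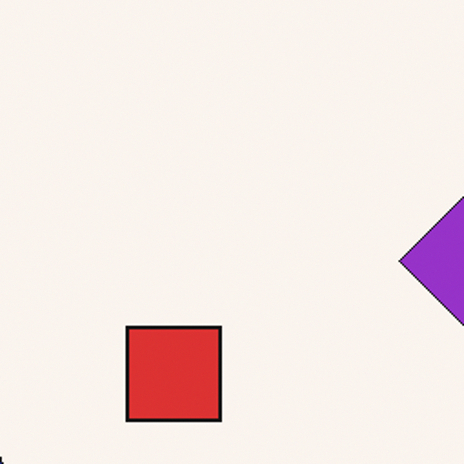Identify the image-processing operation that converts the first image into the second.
This is the original image cropped tightly and scaled back up.

The visible shapes are larger and the field of view is narrower; shapes near the original edges may be partly or wholly outside the frame — a crop-and-rescale.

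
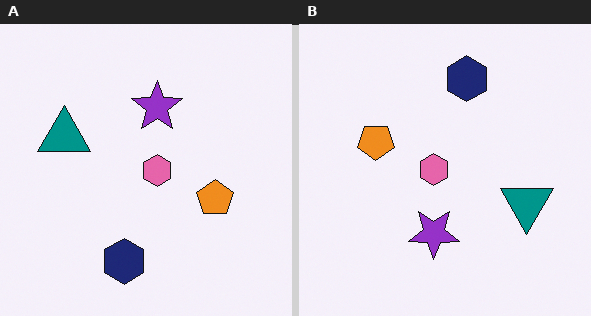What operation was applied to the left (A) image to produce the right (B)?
It was rotated 180°.

The navy hexagon sits in the bottom of the left (A) image and the top of the right (B) — consistent with a whole-image 180° rotation.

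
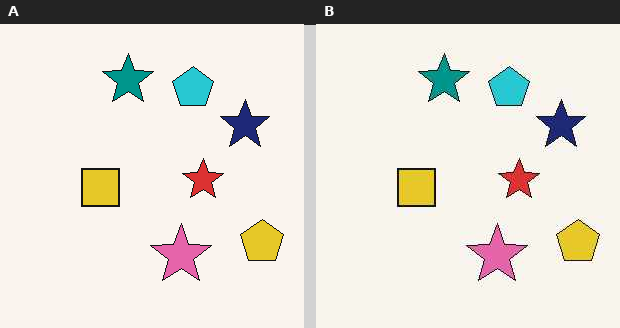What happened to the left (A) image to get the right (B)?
This is the original image JPEG-compressed with visible artifacts.

Blocky 8×8 compression artifacts appear around shape edges and the flat background shows ringing — characteristic JPEG degradation.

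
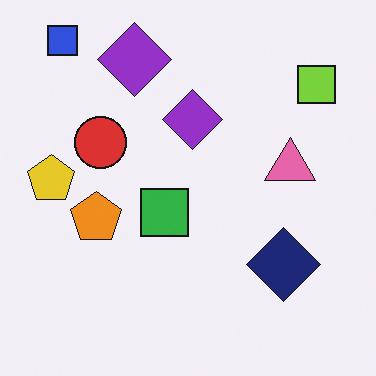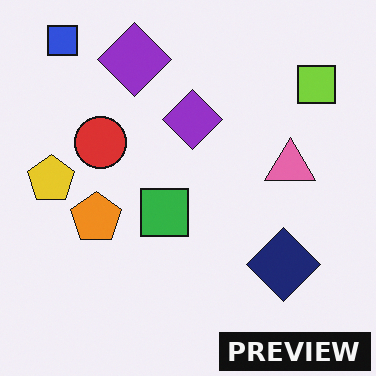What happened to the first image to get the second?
The second image is the first watermarked with the text "PREVIEW" in the lower-right corner.

A dark label reading "PREVIEW" appears in the lower-right corner.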